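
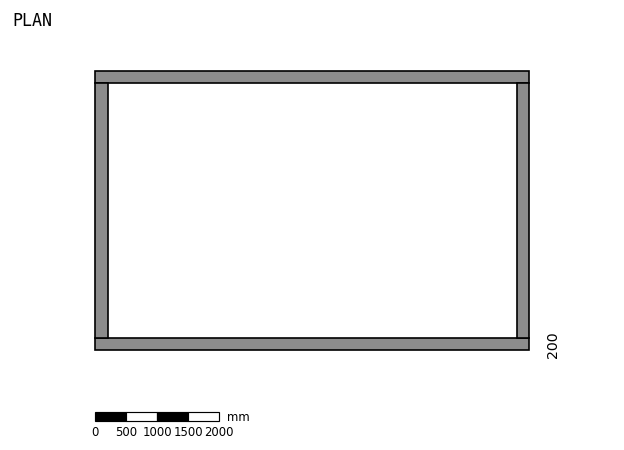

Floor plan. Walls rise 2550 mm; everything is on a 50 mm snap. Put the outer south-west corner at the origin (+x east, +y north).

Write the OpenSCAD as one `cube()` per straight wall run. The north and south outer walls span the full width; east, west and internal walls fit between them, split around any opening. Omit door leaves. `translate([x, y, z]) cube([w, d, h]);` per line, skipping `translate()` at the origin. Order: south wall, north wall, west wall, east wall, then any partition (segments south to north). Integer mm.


cube([7000, 200, 2550]);
translate([0, 4300, 0]) cube([7000, 200, 2550]);
translate([0, 200, 0]) cube([200, 4100, 2550]);
translate([6800, 200, 0]) cube([200, 4100, 2550]);


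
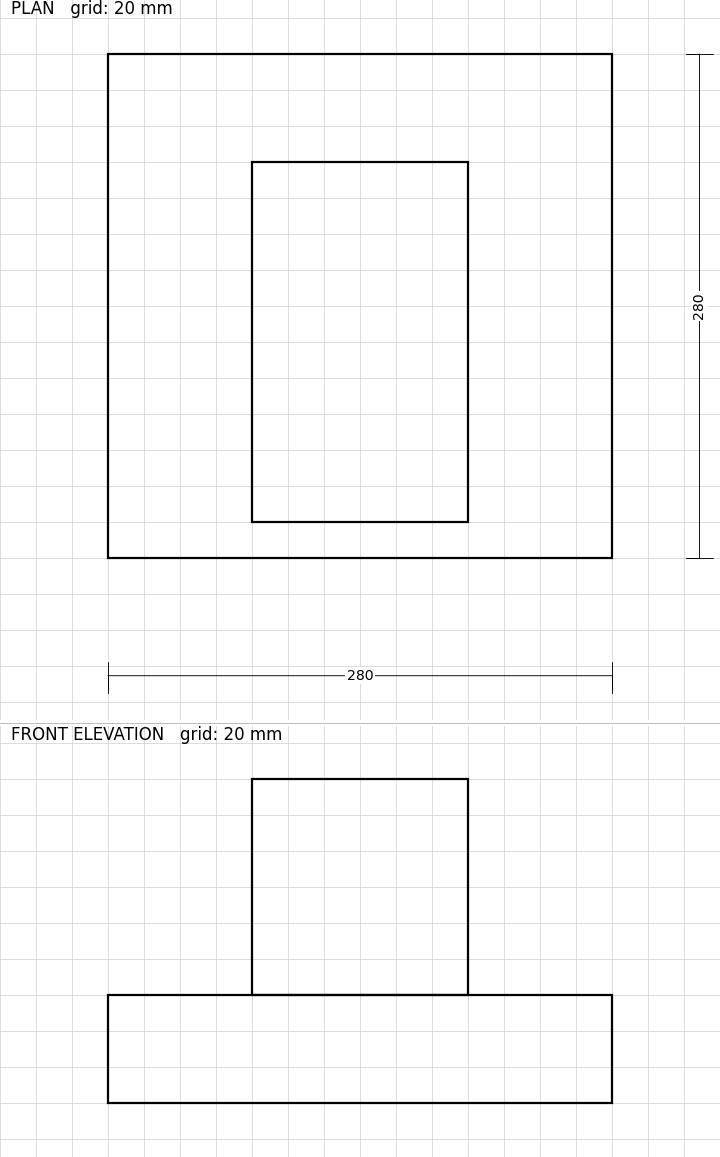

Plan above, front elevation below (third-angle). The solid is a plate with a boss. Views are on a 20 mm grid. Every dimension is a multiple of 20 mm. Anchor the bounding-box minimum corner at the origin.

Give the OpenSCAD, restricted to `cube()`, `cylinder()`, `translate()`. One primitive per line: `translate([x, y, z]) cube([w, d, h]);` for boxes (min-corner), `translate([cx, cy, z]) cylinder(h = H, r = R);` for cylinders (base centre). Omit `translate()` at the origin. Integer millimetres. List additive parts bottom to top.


cube([280, 280, 60]);
translate([80, 20, 60]) cube([120, 200, 120]);


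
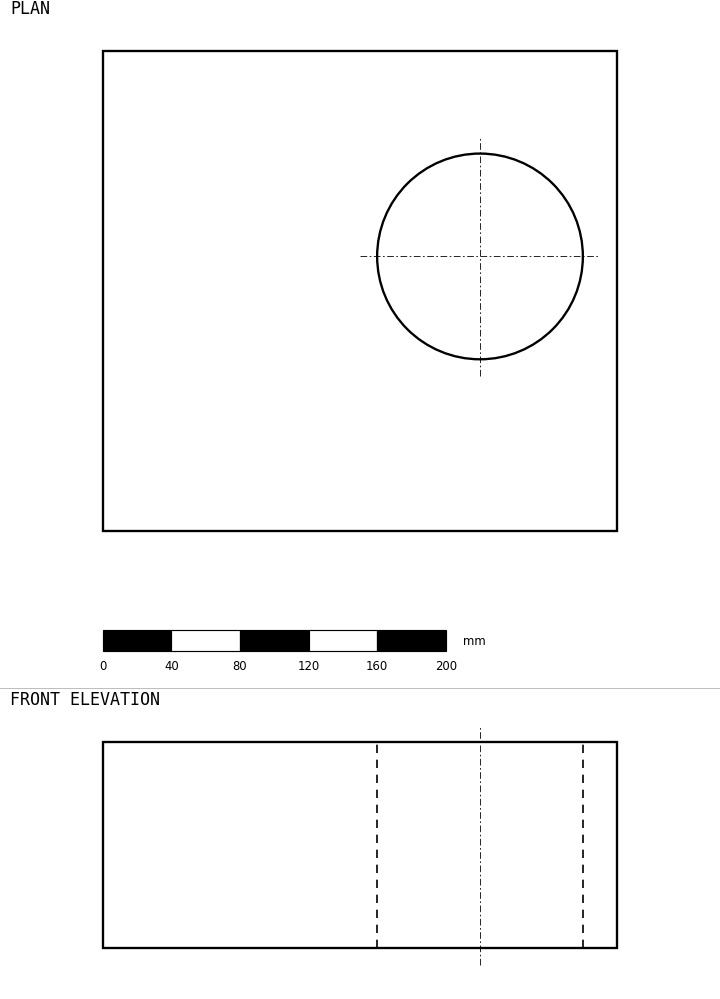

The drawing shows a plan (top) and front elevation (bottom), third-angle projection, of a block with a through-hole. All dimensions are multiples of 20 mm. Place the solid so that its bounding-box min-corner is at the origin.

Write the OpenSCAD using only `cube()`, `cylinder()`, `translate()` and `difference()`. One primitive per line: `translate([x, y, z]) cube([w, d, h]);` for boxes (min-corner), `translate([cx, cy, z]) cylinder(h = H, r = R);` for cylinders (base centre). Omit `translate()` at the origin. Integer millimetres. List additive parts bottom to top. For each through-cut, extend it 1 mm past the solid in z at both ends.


difference() {
  cube([300, 280, 120]);
  translate([220, 160, -1]) cylinder(h = 122, r = 60);
}


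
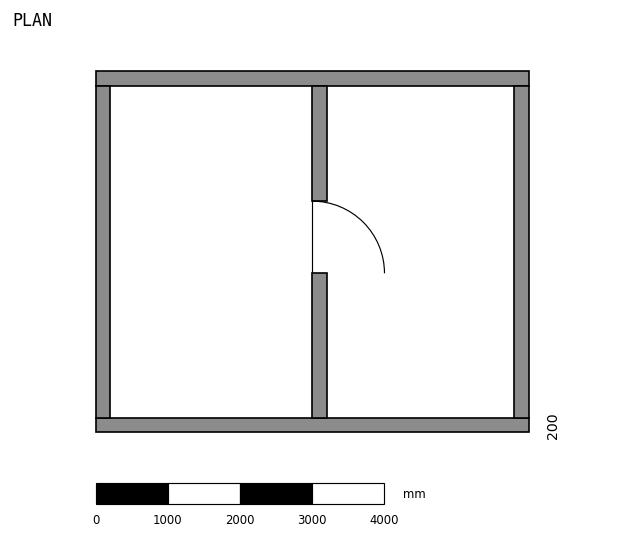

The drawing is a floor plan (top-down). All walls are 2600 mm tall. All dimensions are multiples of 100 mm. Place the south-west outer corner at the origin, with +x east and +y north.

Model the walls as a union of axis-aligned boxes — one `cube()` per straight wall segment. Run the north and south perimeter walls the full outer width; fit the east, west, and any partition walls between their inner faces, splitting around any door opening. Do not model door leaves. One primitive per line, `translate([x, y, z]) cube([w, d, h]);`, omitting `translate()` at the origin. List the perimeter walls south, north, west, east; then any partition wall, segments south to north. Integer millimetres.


cube([6000, 200, 2600]);
translate([0, 4800, 0]) cube([6000, 200, 2600]);
translate([0, 200, 0]) cube([200, 4600, 2600]);
translate([5800, 200, 0]) cube([200, 4600, 2600]);
translate([3000, 200, 0]) cube([200, 2000, 2600]);
translate([3000, 3200, 0]) cube([200, 1600, 2600]);


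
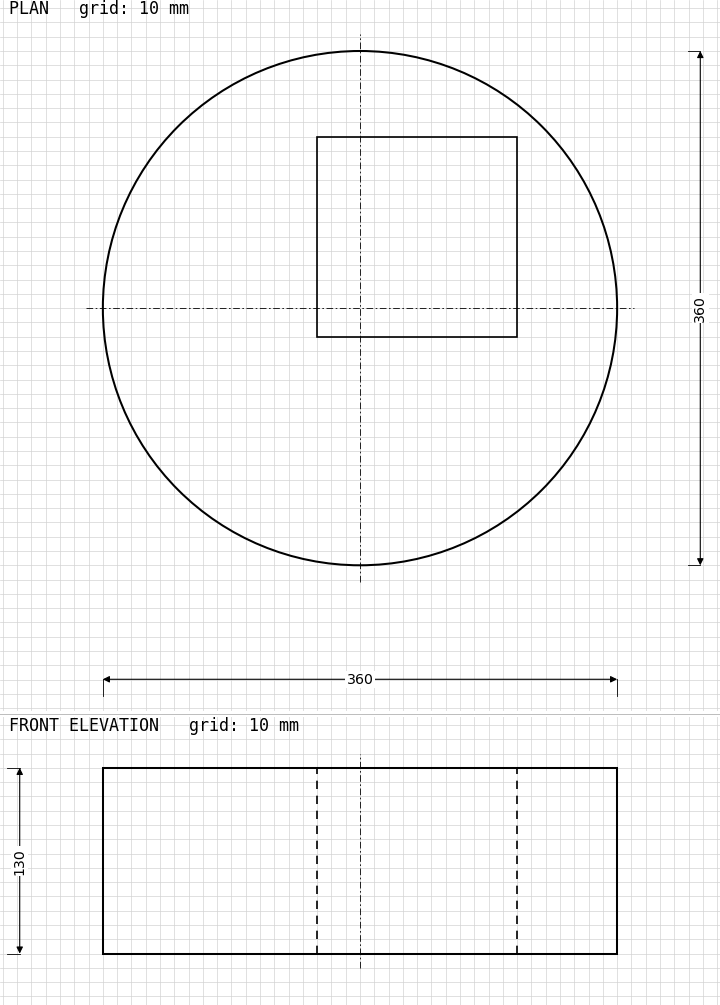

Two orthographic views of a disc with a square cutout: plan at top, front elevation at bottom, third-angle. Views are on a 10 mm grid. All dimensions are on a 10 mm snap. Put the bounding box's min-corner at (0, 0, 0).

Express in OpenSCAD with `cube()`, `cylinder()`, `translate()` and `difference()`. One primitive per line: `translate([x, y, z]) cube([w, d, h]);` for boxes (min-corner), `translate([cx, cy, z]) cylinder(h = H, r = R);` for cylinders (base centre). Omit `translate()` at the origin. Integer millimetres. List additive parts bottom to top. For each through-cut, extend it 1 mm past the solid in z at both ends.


difference() {
  translate([180, 180, 0]) cylinder(h = 130, r = 180);
  translate([150, 160, -1]) cube([140, 140, 132]);
}


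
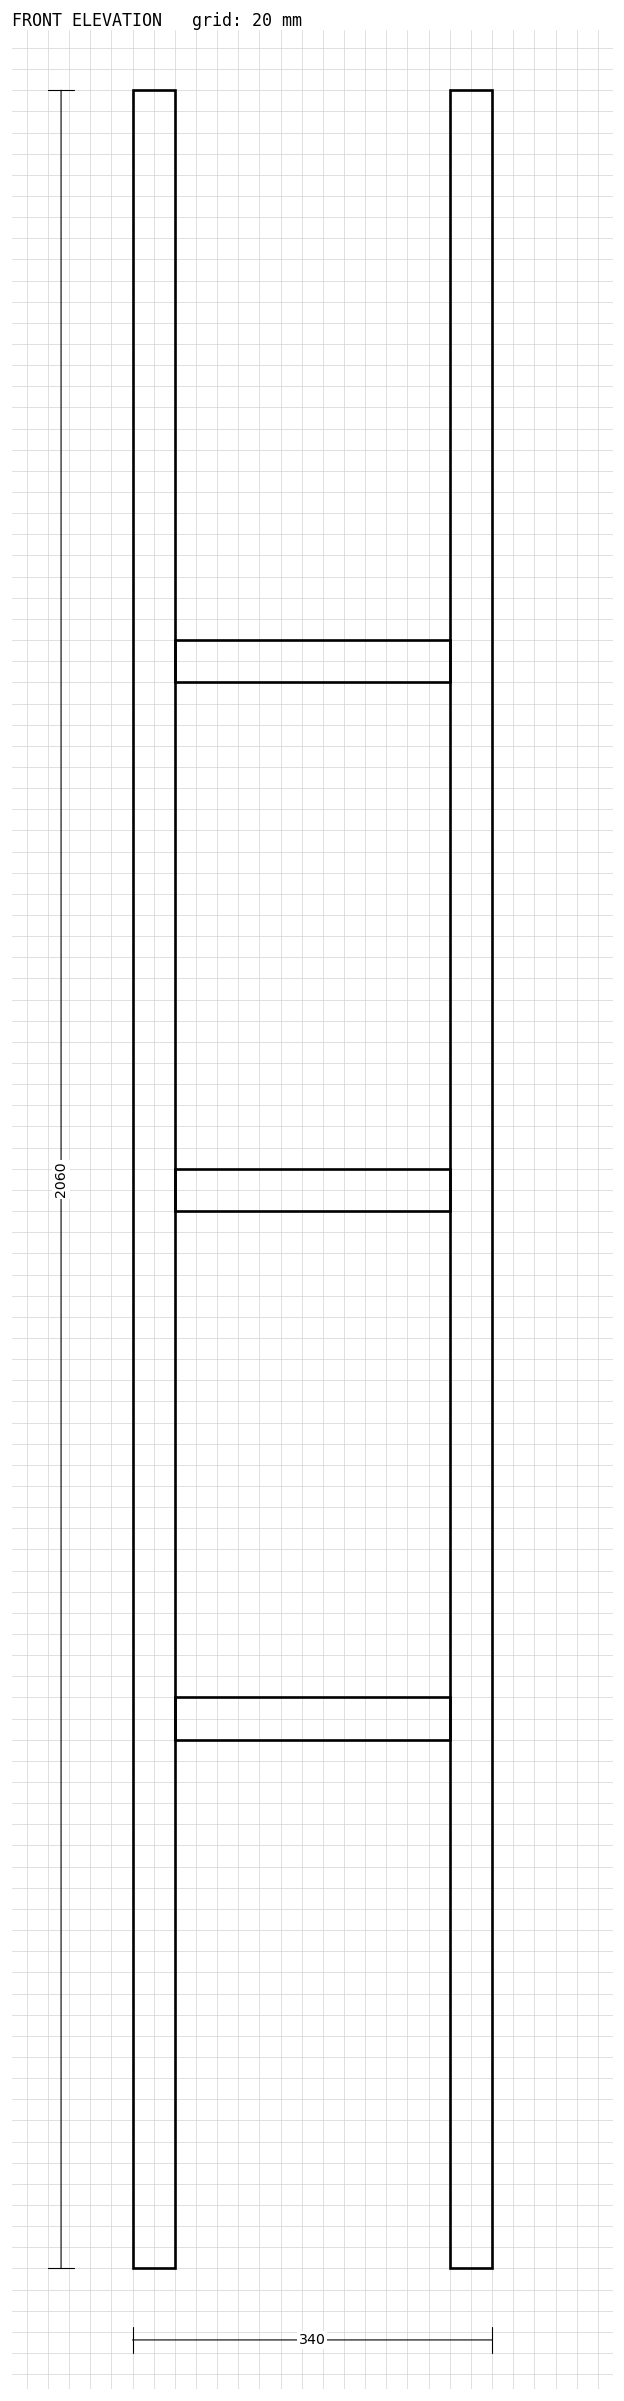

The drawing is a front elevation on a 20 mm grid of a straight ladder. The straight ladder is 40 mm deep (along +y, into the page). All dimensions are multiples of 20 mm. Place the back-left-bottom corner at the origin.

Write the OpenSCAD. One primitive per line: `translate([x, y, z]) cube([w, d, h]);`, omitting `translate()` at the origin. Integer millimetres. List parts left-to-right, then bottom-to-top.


cube([40, 40, 2060]);
translate([40, 0, 500]) cube([260, 40, 40]);
translate([40, 0, 1000]) cube([260, 40, 40]);
translate([40, 0, 1500]) cube([260, 40, 40]);
translate([300, 0, 0]) cube([40, 40, 2060]);


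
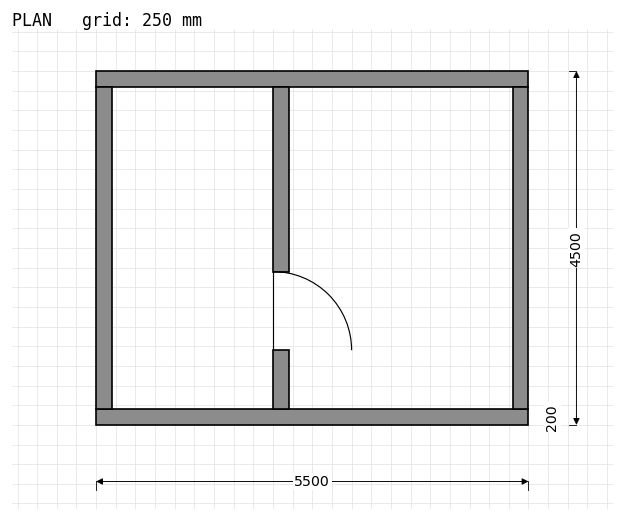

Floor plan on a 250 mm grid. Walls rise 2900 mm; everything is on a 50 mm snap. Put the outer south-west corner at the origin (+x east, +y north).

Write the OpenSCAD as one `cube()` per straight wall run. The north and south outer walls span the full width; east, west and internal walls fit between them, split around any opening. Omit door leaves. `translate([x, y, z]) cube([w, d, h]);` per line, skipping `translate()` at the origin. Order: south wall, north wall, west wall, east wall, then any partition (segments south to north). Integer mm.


cube([5500, 200, 2900]);
translate([0, 4300, 0]) cube([5500, 200, 2900]);
translate([0, 200, 0]) cube([200, 4100, 2900]);
translate([5300, 200, 0]) cube([200, 4100, 2900]);
translate([2250, 200, 0]) cube([200, 750, 2900]);
translate([2250, 1950, 0]) cube([200, 2350, 2900]);


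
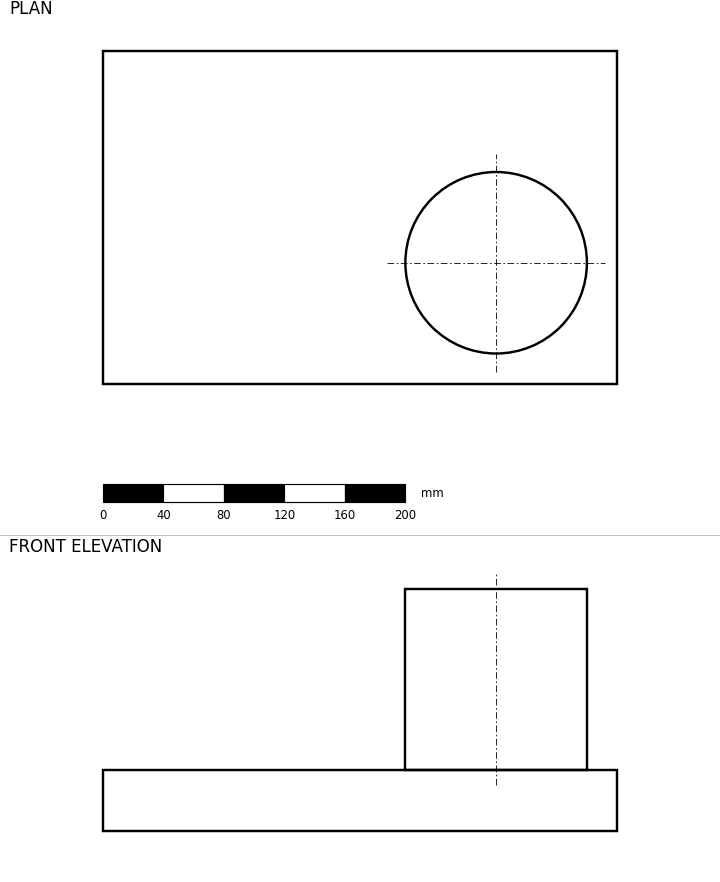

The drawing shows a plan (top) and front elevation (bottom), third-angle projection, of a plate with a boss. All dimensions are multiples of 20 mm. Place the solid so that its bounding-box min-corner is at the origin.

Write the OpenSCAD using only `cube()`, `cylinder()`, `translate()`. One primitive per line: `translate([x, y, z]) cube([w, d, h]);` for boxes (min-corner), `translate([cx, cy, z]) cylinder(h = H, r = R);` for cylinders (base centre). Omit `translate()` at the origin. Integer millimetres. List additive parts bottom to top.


cube([340, 220, 40]);
translate([260, 80, 40]) cylinder(h = 120, r = 60);


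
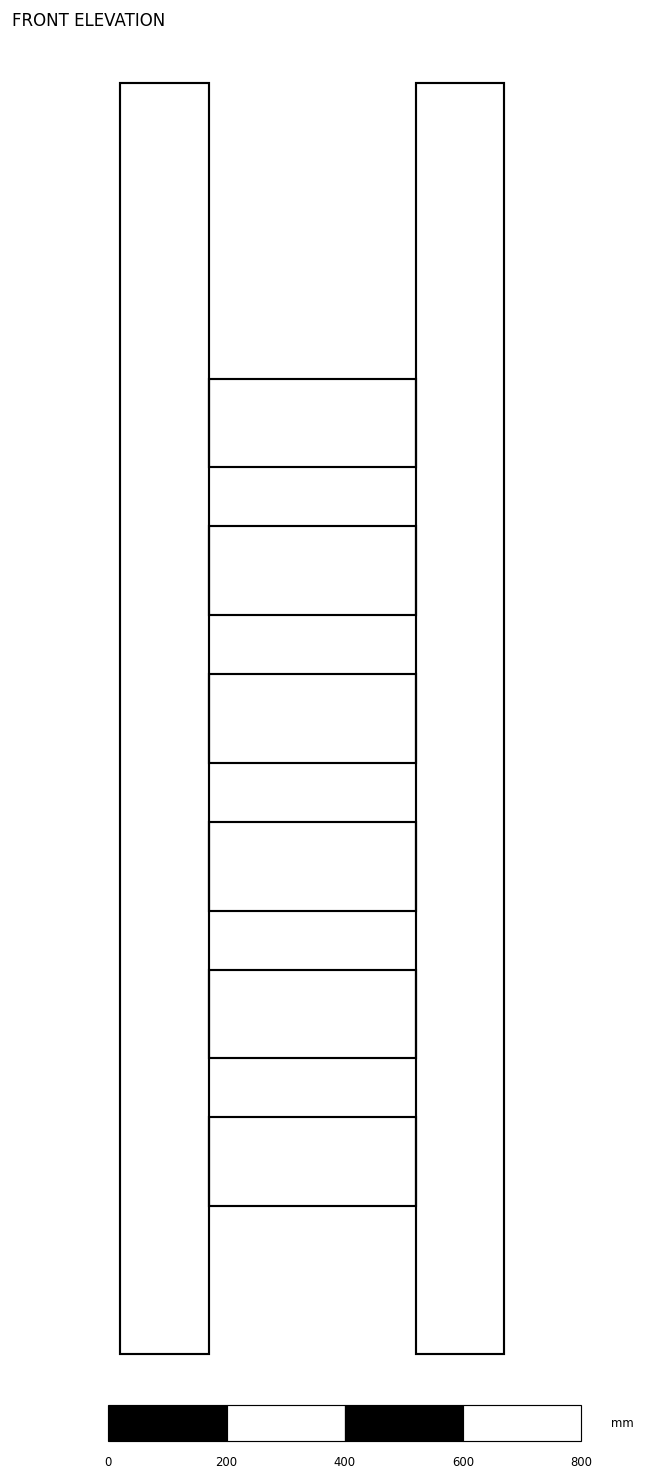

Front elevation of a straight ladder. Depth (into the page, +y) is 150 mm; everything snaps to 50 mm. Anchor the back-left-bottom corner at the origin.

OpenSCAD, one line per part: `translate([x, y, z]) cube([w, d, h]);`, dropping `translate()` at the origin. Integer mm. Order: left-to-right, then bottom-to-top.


cube([150, 150, 2150]);
translate([150, 0, 250]) cube([350, 150, 150]);
translate([150, 0, 500]) cube([350, 150, 150]);
translate([150, 0, 750]) cube([350, 150, 150]);
translate([150, 0, 1000]) cube([350, 150, 150]);
translate([150, 0, 1250]) cube([350, 150, 150]);
translate([150, 0, 1500]) cube([350, 150, 150]);
translate([500, 0, 0]) cube([150, 150, 2150]);


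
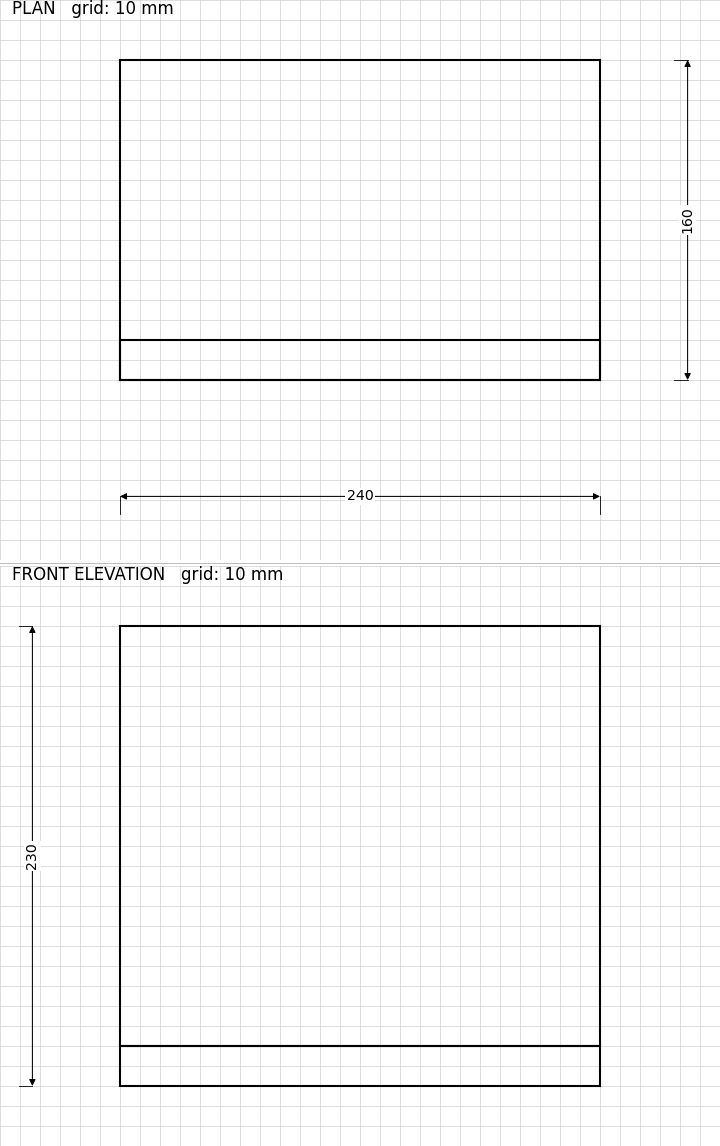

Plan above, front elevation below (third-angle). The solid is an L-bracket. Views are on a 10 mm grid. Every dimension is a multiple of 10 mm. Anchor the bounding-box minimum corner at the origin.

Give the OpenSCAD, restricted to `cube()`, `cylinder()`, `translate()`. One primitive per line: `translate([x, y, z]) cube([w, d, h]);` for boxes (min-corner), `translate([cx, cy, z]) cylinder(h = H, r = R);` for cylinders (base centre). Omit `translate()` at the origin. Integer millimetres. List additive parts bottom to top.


cube([240, 160, 20]);
translate([0, 0, 20]) cube([240, 20, 210]);


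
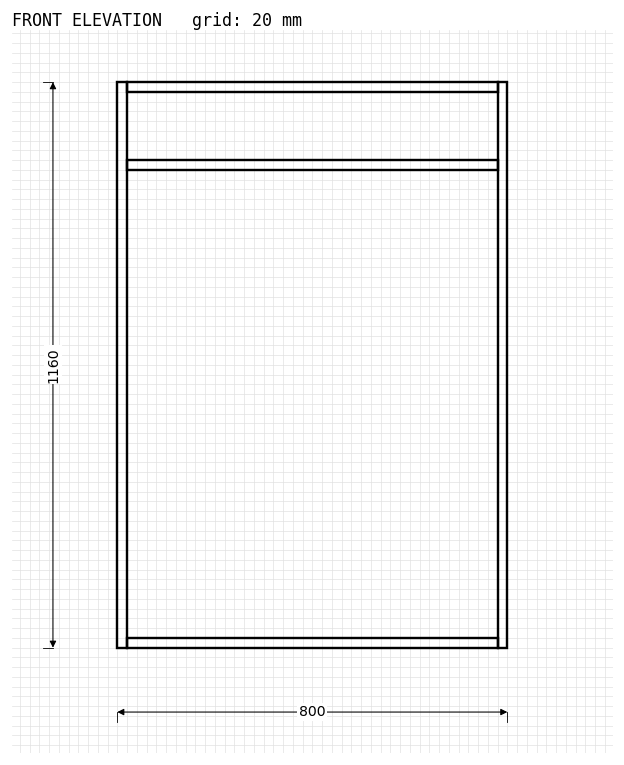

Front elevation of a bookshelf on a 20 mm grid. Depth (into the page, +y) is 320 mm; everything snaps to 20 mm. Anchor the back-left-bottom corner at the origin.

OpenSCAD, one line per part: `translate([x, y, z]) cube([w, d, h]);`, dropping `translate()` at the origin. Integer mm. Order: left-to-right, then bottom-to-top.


cube([20, 320, 1160]);
translate([20, 0, 0]) cube([760, 320, 20]);
translate([20, 0, 980]) cube([760, 320, 20]);
translate([20, 0, 1140]) cube([760, 320, 20]);
translate([780, 0, 0]) cube([20, 320, 1160]);


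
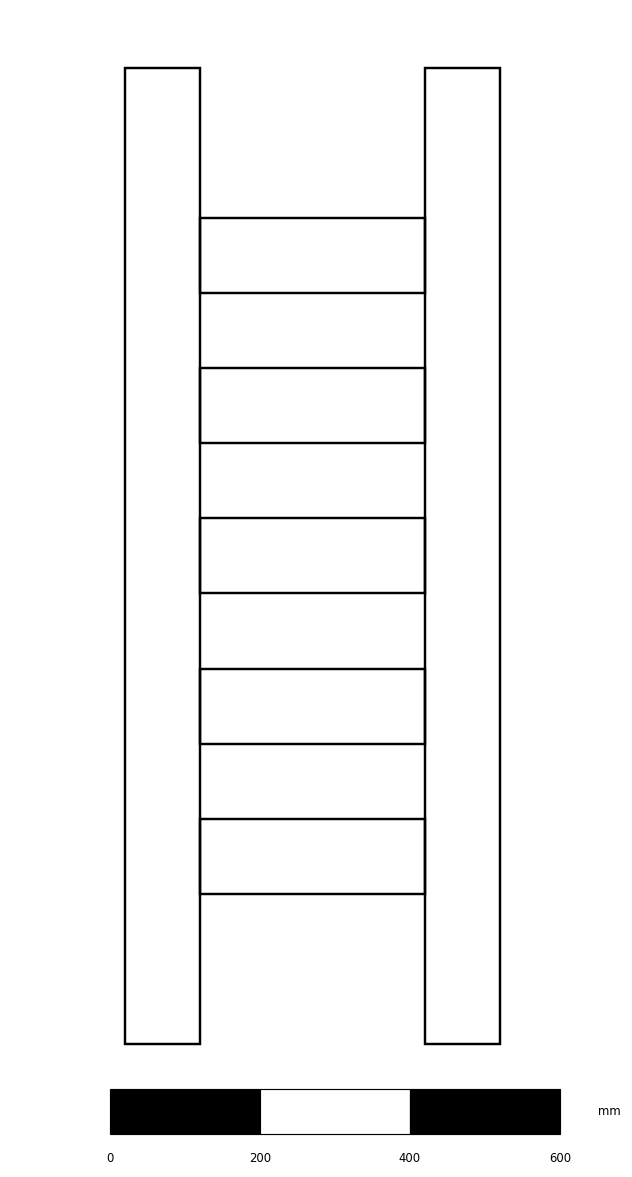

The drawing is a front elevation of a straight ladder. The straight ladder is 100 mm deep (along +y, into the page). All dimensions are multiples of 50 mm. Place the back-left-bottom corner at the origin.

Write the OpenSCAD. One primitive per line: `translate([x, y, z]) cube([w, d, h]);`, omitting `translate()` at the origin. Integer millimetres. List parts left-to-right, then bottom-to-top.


cube([100, 100, 1300]);
translate([100, 0, 200]) cube([300, 100, 100]);
translate([100, 0, 400]) cube([300, 100, 100]);
translate([100, 0, 600]) cube([300, 100, 100]);
translate([100, 0, 800]) cube([300, 100, 100]);
translate([100, 0, 1000]) cube([300, 100, 100]);
translate([400, 0, 0]) cube([100, 100, 1300]);


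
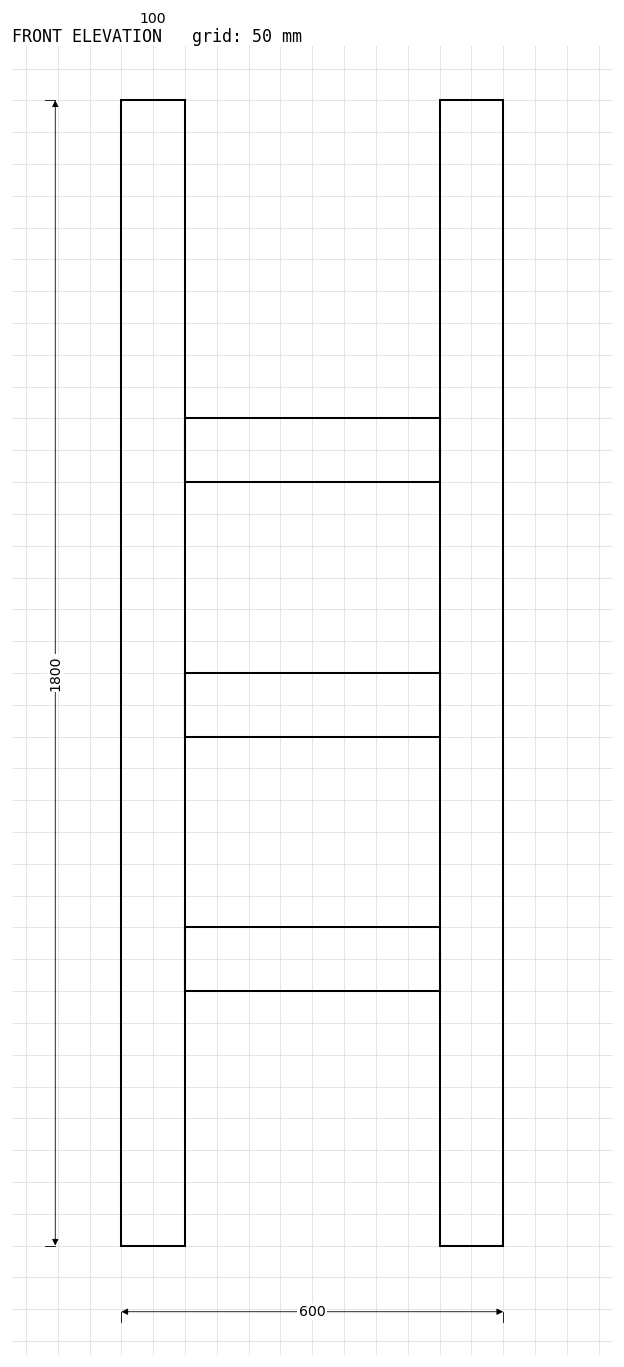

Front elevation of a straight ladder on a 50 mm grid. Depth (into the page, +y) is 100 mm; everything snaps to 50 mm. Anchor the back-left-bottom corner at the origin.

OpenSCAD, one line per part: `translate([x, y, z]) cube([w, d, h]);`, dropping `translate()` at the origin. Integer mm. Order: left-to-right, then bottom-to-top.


cube([100, 100, 1800]);
translate([100, 0, 400]) cube([400, 100, 100]);
translate([100, 0, 800]) cube([400, 100, 100]);
translate([100, 0, 1200]) cube([400, 100, 100]);
translate([500, 0, 0]) cube([100, 100, 1800]);


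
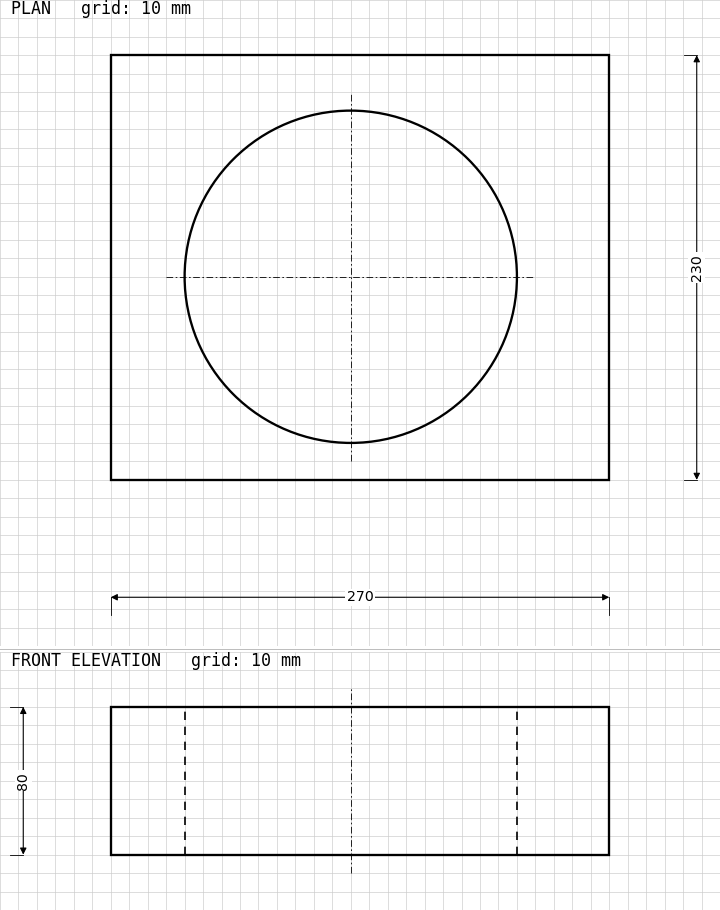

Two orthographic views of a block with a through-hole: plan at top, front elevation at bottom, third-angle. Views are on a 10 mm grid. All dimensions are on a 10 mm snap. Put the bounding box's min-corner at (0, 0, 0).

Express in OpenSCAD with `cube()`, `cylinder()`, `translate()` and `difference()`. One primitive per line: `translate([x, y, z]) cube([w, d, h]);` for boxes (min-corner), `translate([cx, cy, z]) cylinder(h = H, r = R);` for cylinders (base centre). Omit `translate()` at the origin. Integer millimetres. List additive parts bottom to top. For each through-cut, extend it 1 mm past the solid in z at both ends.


difference() {
  cube([270, 230, 80]);
  translate([130, 110, -1]) cylinder(h = 82, r = 90);
}


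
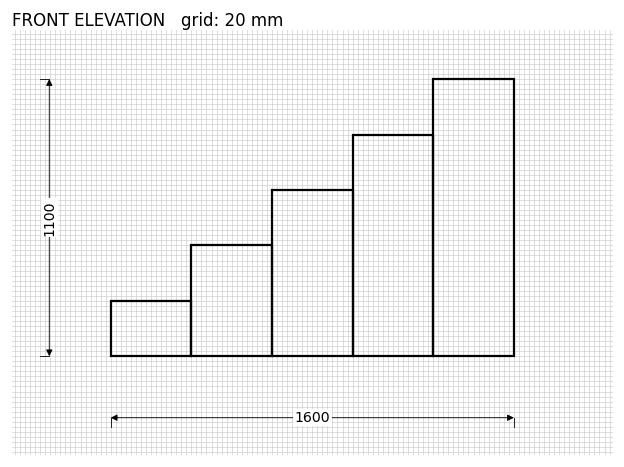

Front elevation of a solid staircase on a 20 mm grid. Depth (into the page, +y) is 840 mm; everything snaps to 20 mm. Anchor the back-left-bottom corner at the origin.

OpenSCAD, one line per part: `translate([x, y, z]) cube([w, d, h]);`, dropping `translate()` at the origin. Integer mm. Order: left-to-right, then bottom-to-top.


cube([320, 840, 220]);
translate([320, 0, 0]) cube([320, 840, 440]);
translate([640, 0, 0]) cube([320, 840, 660]);
translate([960, 0, 0]) cube([320, 840, 880]);
translate([1280, 0, 0]) cube([320, 840, 1100]);


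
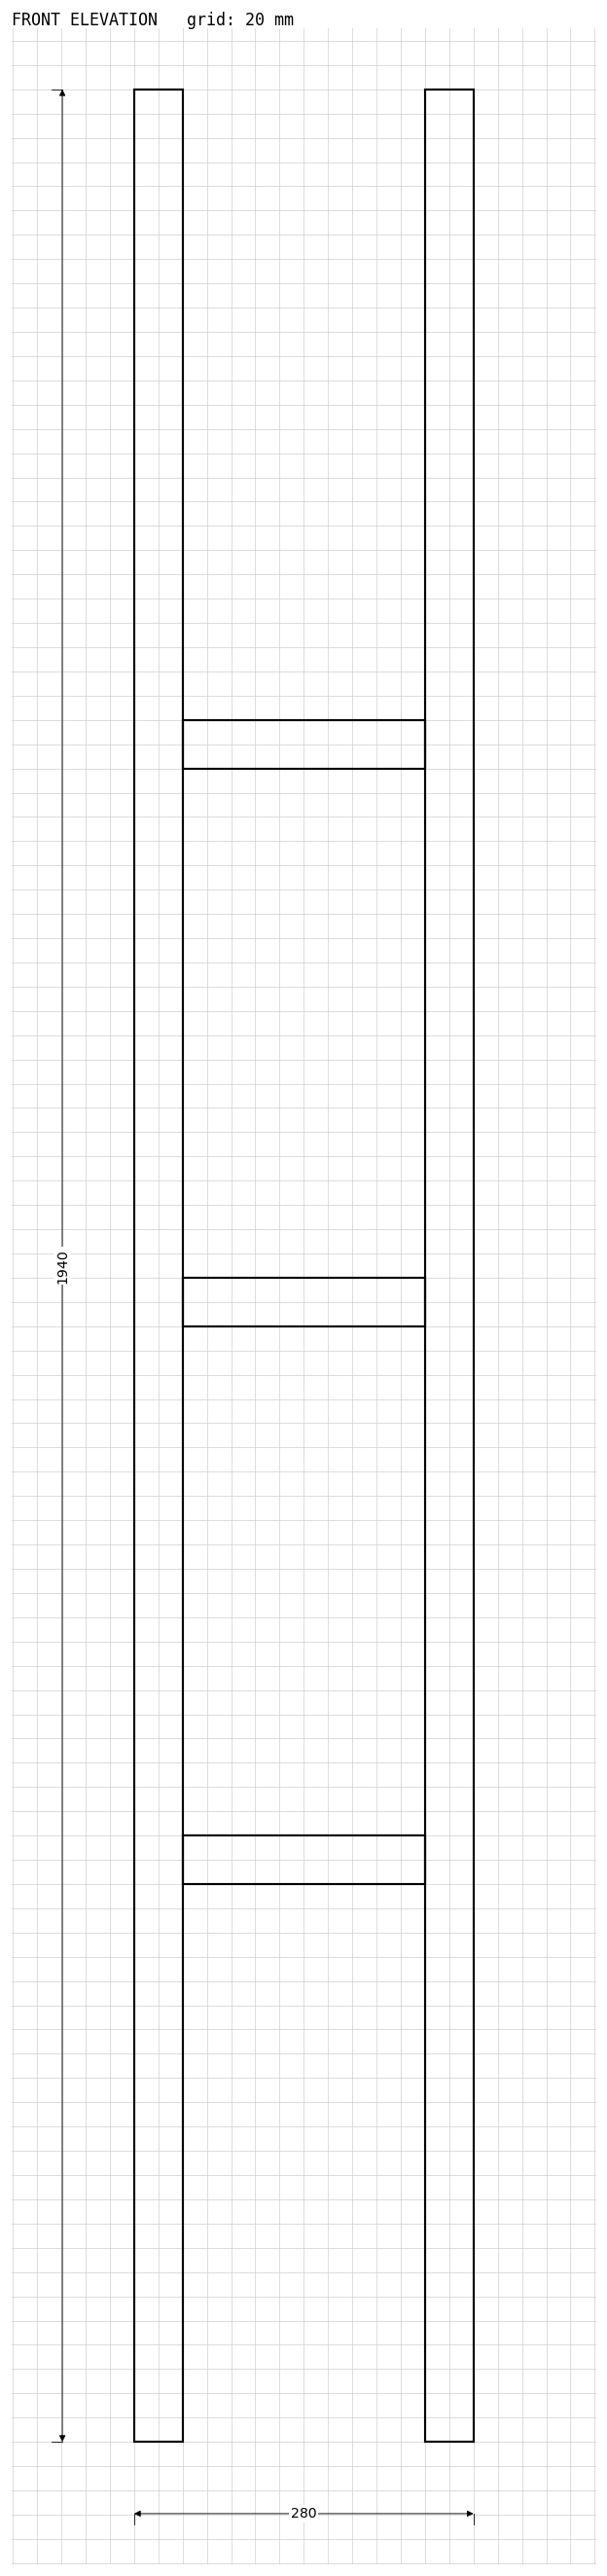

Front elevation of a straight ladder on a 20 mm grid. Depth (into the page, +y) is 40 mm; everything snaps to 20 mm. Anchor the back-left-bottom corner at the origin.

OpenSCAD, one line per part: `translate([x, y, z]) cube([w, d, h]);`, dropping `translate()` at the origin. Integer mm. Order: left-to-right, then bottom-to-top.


cube([40, 40, 1940]);
translate([40, 0, 460]) cube([200, 40, 40]);
translate([40, 0, 920]) cube([200, 40, 40]);
translate([40, 0, 1380]) cube([200, 40, 40]);
translate([240, 0, 0]) cube([40, 40, 1940]);


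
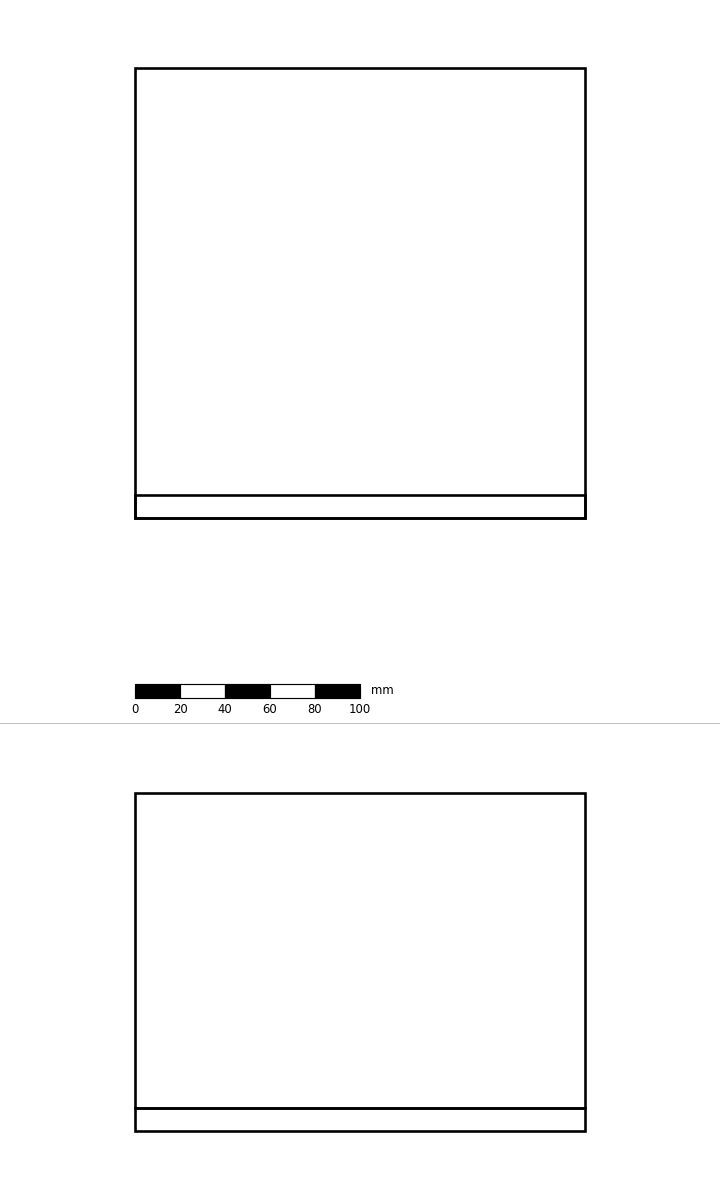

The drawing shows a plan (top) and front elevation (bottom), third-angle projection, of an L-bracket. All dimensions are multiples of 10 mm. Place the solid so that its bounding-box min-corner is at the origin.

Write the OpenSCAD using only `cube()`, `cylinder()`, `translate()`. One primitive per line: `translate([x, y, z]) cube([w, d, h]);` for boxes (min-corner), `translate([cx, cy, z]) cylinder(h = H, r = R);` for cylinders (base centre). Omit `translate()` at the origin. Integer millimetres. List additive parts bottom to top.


cube([200, 200, 10]);
translate([0, 0, 10]) cube([200, 10, 140]);


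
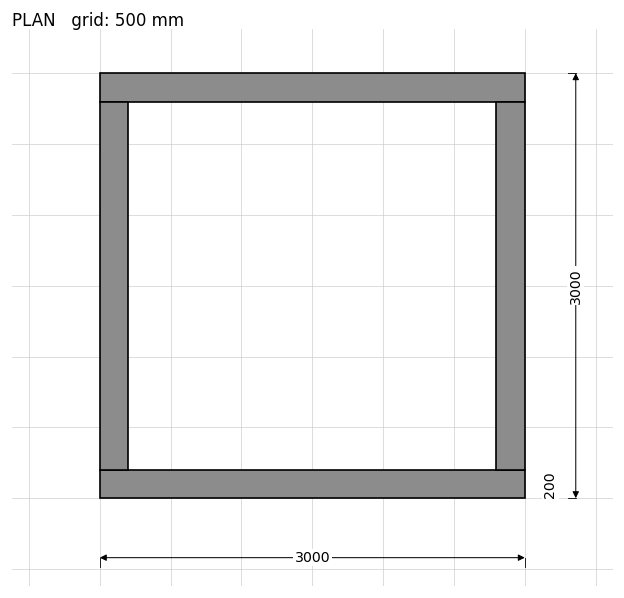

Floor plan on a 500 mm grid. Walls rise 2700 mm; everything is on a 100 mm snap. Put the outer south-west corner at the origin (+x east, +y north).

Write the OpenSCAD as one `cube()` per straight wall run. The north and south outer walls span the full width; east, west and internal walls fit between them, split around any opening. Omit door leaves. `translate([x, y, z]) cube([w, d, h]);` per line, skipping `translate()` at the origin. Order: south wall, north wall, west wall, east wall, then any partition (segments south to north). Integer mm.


cube([3000, 200, 2700]);
translate([0, 2800, 0]) cube([3000, 200, 2700]);
translate([0, 200, 0]) cube([200, 2600, 2700]);
translate([2800, 200, 0]) cube([200, 2600, 2700]);


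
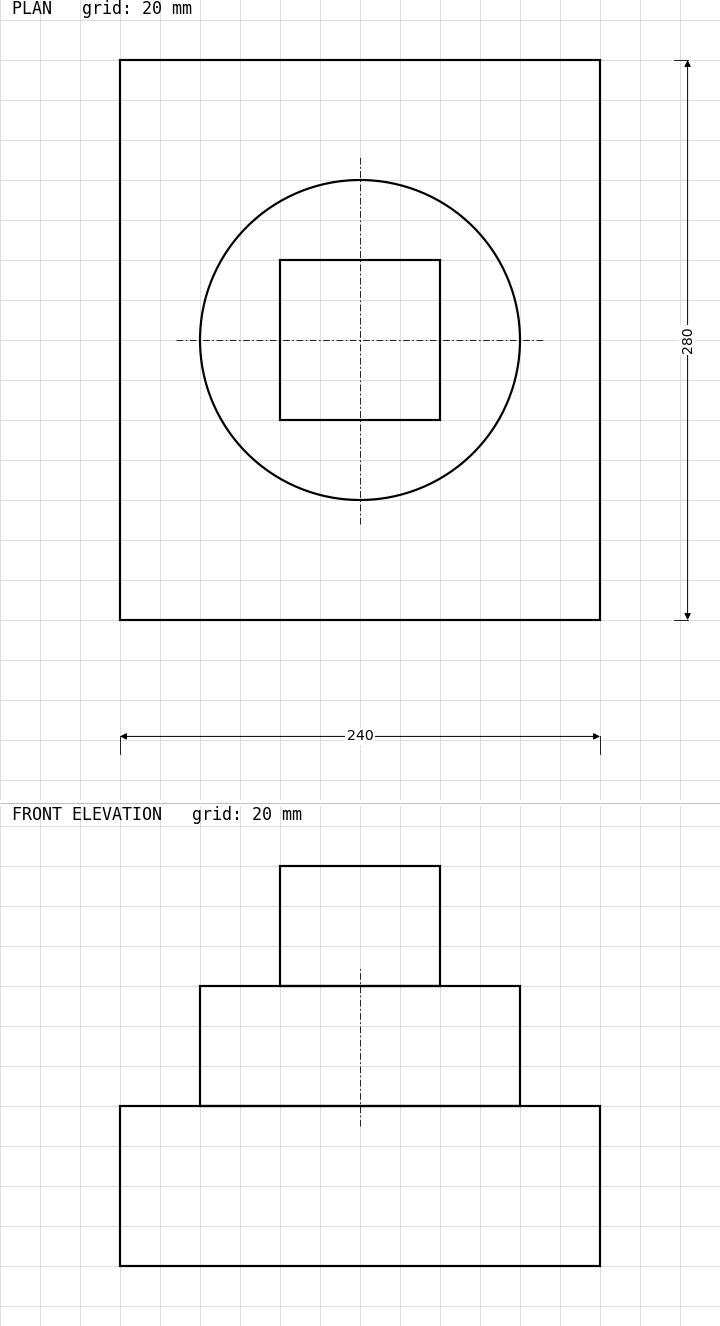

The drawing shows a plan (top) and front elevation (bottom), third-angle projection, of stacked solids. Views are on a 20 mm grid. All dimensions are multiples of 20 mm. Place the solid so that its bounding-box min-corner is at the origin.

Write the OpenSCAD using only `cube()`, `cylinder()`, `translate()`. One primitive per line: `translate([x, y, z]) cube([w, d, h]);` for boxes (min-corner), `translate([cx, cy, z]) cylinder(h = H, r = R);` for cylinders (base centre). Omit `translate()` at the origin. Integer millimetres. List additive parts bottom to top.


cube([240, 280, 80]);
translate([120, 140, 80]) cylinder(h = 60, r = 80);
translate([80, 100, 140]) cube([80, 80, 60]);


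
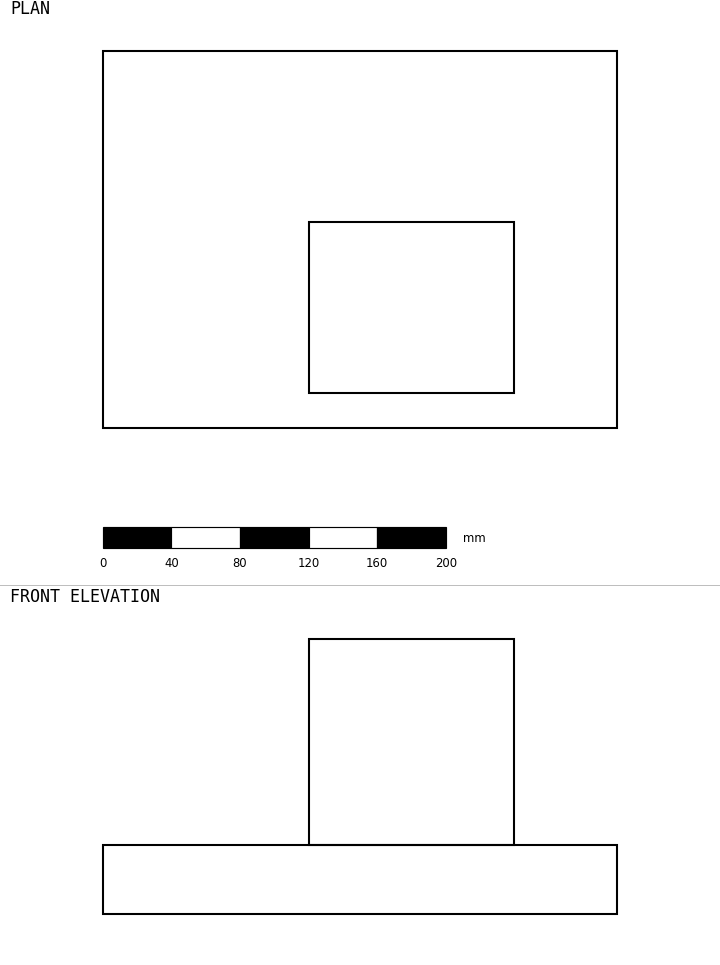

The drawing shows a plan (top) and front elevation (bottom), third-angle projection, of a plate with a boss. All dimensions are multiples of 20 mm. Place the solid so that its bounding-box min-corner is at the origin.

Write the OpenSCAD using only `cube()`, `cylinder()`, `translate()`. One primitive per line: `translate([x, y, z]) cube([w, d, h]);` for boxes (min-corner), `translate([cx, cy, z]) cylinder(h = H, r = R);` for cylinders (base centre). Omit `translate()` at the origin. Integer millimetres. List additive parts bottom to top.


cube([300, 220, 40]);
translate([120, 20, 40]) cube([120, 100, 120]);


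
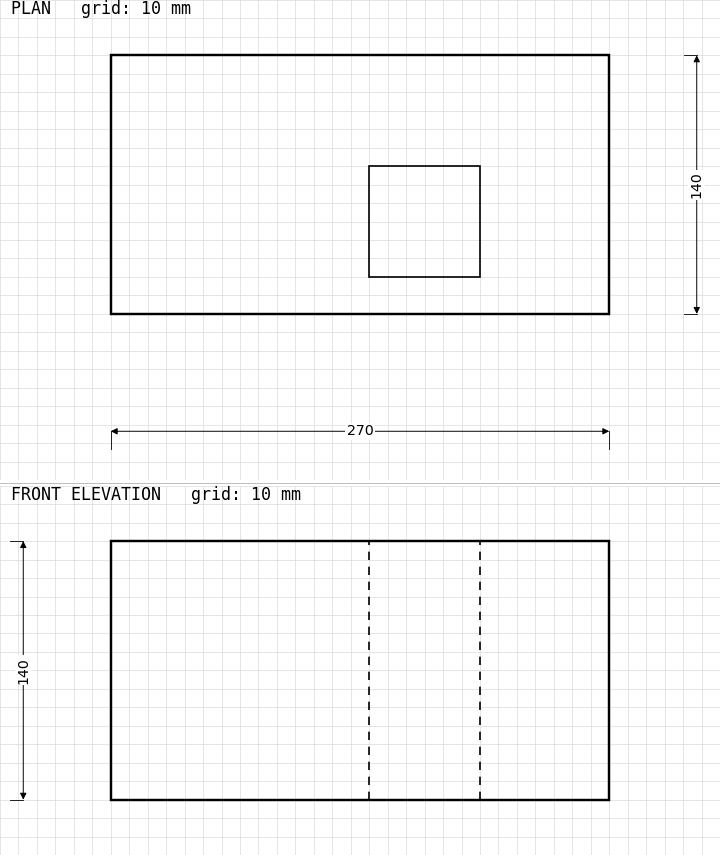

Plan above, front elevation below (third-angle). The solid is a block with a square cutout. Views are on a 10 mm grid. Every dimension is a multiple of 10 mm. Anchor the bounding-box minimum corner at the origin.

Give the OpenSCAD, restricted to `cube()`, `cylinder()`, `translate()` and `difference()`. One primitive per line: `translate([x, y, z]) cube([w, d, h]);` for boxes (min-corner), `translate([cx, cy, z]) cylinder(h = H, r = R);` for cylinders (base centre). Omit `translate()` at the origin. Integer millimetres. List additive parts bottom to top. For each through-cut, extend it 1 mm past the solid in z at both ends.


difference() {
  cube([270, 140, 140]);
  translate([140, 20, -1]) cube([60, 60, 142]);
}


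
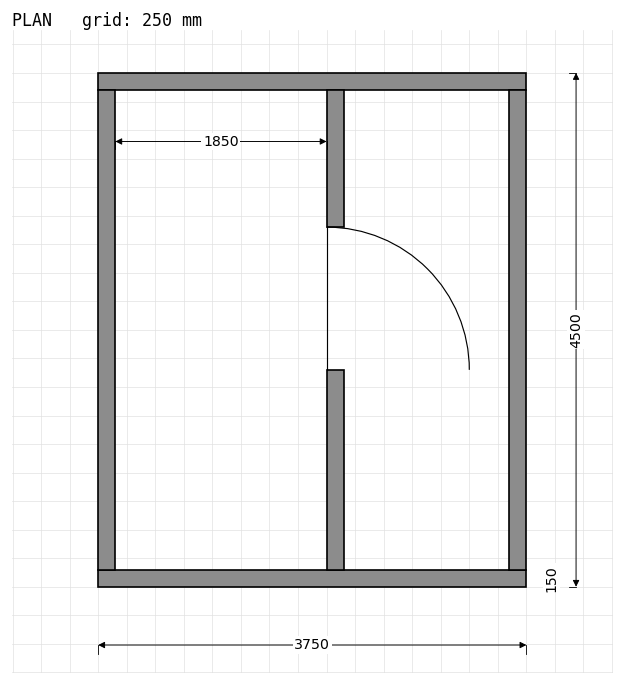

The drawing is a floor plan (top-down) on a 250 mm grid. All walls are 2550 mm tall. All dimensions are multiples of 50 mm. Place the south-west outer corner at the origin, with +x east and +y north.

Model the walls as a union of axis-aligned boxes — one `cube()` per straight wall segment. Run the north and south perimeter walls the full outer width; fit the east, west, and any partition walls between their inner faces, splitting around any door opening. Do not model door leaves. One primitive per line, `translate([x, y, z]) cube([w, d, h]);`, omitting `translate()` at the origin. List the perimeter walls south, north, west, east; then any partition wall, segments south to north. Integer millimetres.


cube([3750, 150, 2550]);
translate([0, 4350, 0]) cube([3750, 150, 2550]);
translate([0, 150, 0]) cube([150, 4200, 2550]);
translate([3600, 150, 0]) cube([150, 4200, 2550]);
translate([2000, 150, 0]) cube([150, 1750, 2550]);
translate([2000, 3150, 0]) cube([150, 1200, 2550]);


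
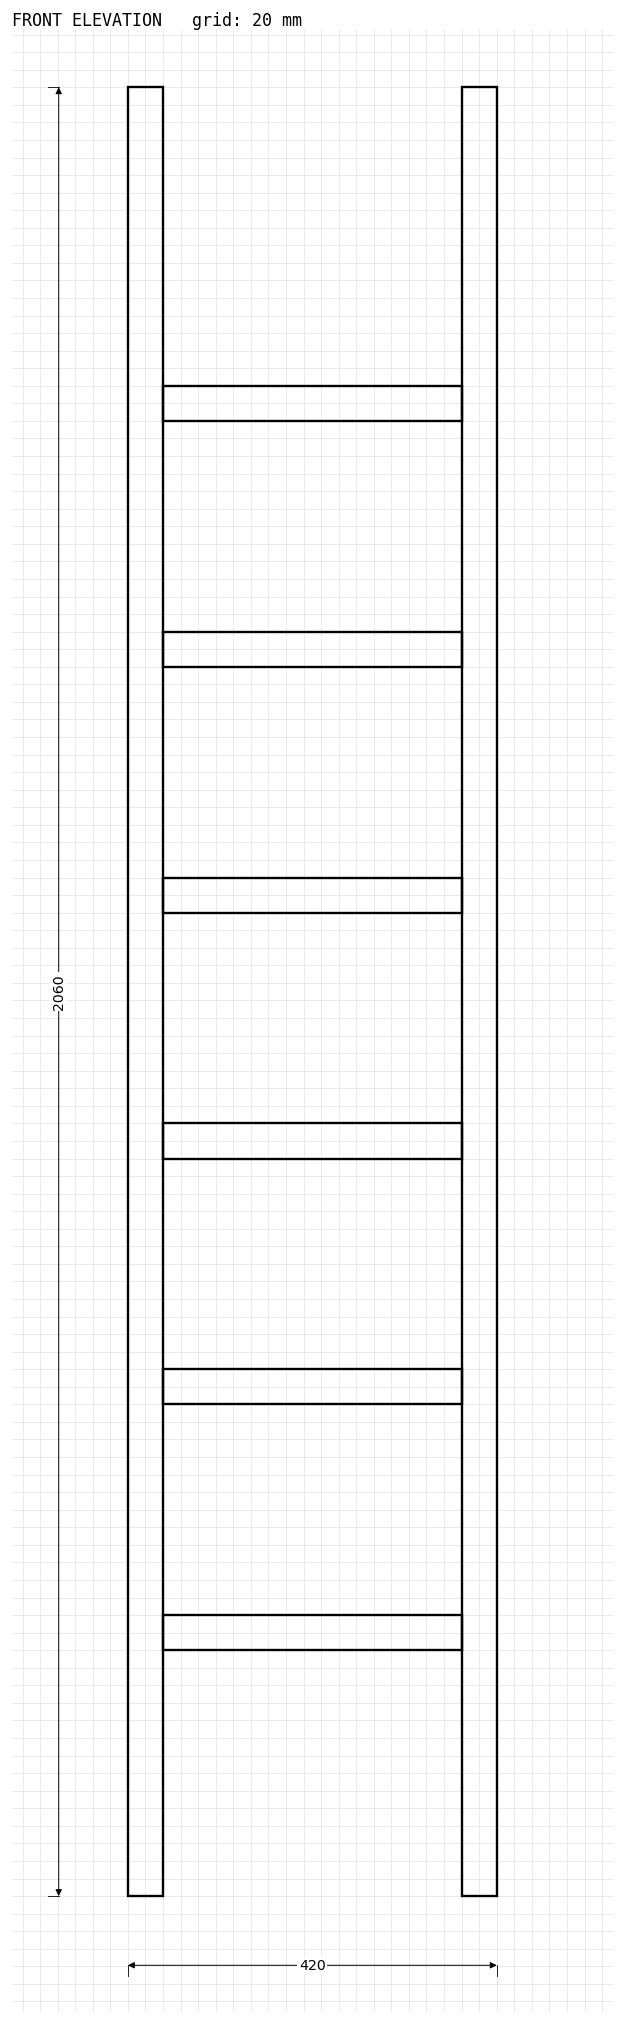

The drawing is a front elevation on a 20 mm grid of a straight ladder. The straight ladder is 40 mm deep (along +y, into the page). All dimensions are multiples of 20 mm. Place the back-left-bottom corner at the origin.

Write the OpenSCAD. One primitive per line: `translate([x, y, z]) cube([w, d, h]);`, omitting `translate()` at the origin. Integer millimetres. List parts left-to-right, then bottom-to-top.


cube([40, 40, 2060]);
translate([40, 0, 280]) cube([340, 40, 40]);
translate([40, 0, 560]) cube([340, 40, 40]);
translate([40, 0, 840]) cube([340, 40, 40]);
translate([40, 0, 1120]) cube([340, 40, 40]);
translate([40, 0, 1400]) cube([340, 40, 40]);
translate([40, 0, 1680]) cube([340, 40, 40]);
translate([380, 0, 0]) cube([40, 40, 2060]);


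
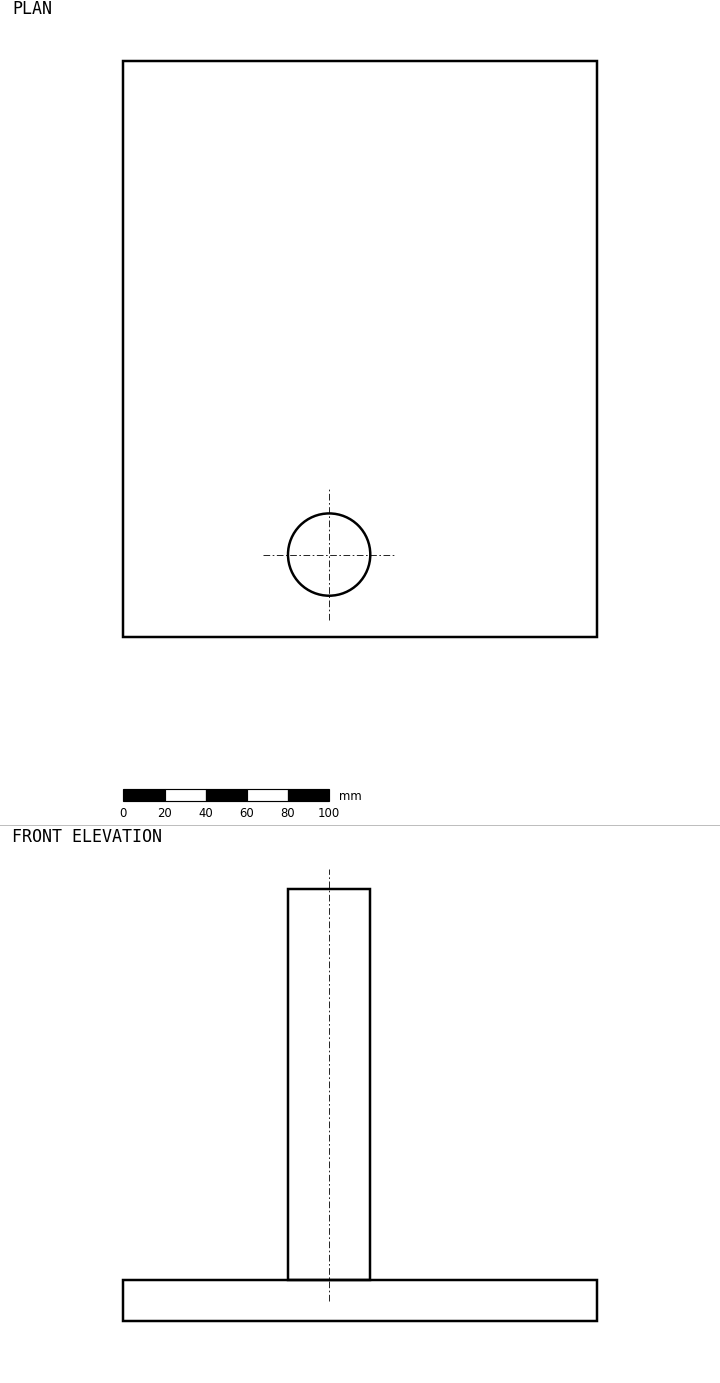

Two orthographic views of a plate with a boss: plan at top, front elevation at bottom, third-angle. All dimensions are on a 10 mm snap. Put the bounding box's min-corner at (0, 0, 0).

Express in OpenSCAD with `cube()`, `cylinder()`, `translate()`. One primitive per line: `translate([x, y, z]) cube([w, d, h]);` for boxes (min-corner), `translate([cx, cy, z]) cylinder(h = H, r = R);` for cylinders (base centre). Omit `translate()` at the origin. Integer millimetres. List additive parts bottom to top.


cube([230, 280, 20]);
translate([100, 40, 20]) cylinder(h = 190, r = 20);


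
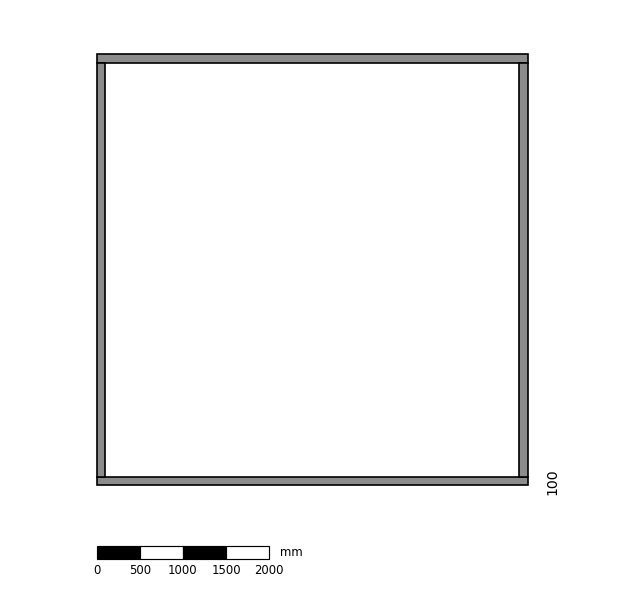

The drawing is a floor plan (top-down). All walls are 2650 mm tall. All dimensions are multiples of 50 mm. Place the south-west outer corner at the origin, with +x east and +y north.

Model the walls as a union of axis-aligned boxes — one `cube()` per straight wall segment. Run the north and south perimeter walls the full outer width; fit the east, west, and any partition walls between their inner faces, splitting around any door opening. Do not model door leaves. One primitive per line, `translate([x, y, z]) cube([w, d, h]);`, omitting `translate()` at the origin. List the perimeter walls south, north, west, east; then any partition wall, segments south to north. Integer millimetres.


cube([5000, 100, 2650]);
translate([0, 4900, 0]) cube([5000, 100, 2650]);
translate([0, 100, 0]) cube([100, 4800, 2650]);
translate([4900, 100, 0]) cube([100, 4800, 2650]);


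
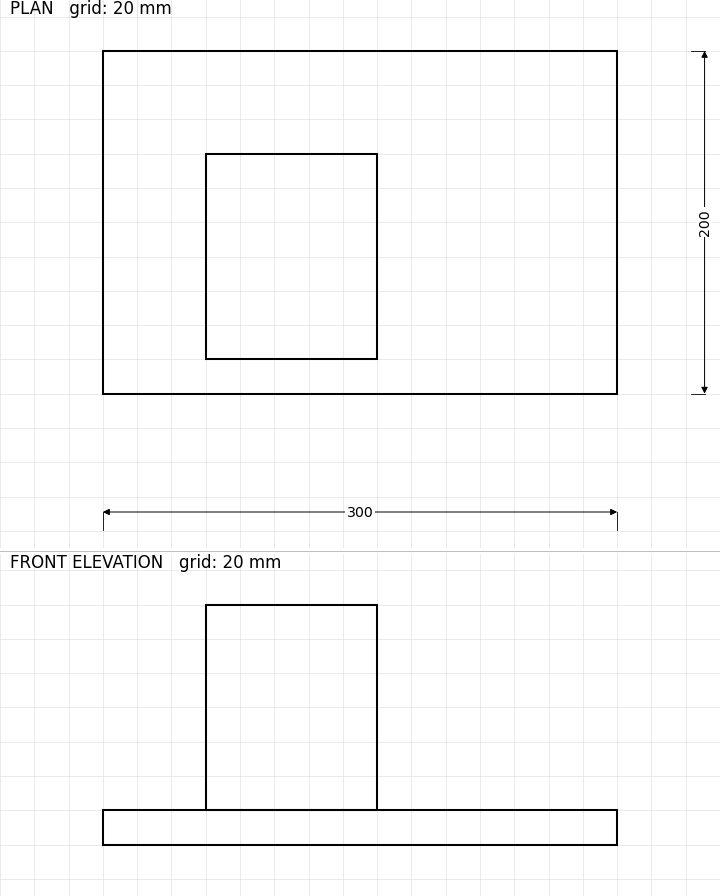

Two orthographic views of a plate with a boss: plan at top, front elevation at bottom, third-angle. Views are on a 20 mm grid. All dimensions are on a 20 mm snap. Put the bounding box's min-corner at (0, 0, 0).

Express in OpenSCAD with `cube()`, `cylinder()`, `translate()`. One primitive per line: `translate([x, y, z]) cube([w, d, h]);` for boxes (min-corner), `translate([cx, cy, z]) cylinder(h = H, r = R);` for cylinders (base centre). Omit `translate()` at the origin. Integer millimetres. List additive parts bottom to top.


cube([300, 200, 20]);
translate([60, 20, 20]) cube([100, 120, 120]);


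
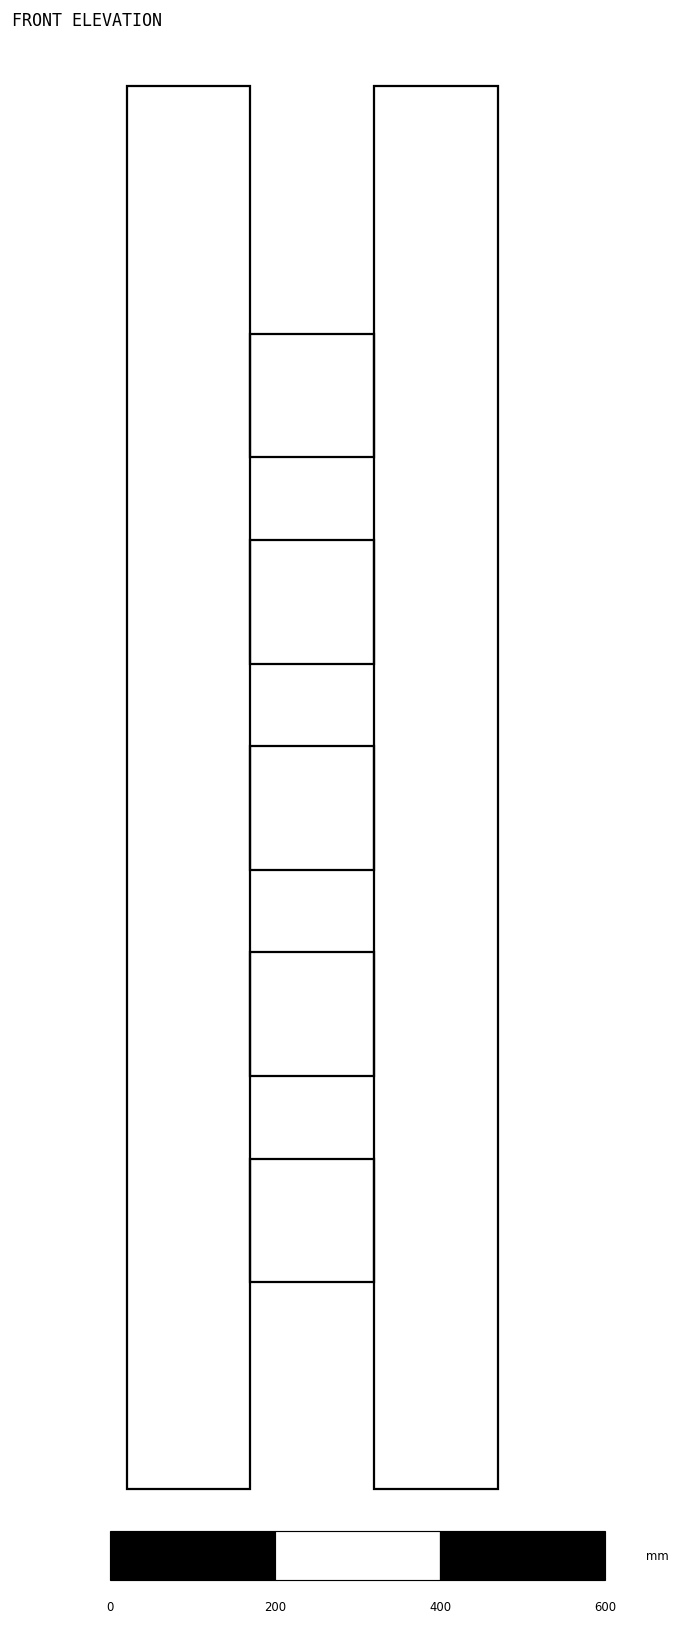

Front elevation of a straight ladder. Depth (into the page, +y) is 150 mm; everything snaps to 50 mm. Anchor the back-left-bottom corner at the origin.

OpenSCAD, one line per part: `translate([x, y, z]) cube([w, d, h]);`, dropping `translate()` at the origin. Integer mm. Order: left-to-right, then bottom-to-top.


cube([150, 150, 1700]);
translate([150, 0, 250]) cube([150, 150, 150]);
translate([150, 0, 500]) cube([150, 150, 150]);
translate([150, 0, 750]) cube([150, 150, 150]);
translate([150, 0, 1000]) cube([150, 150, 150]);
translate([150, 0, 1250]) cube([150, 150, 150]);
translate([300, 0, 0]) cube([150, 150, 1700]);


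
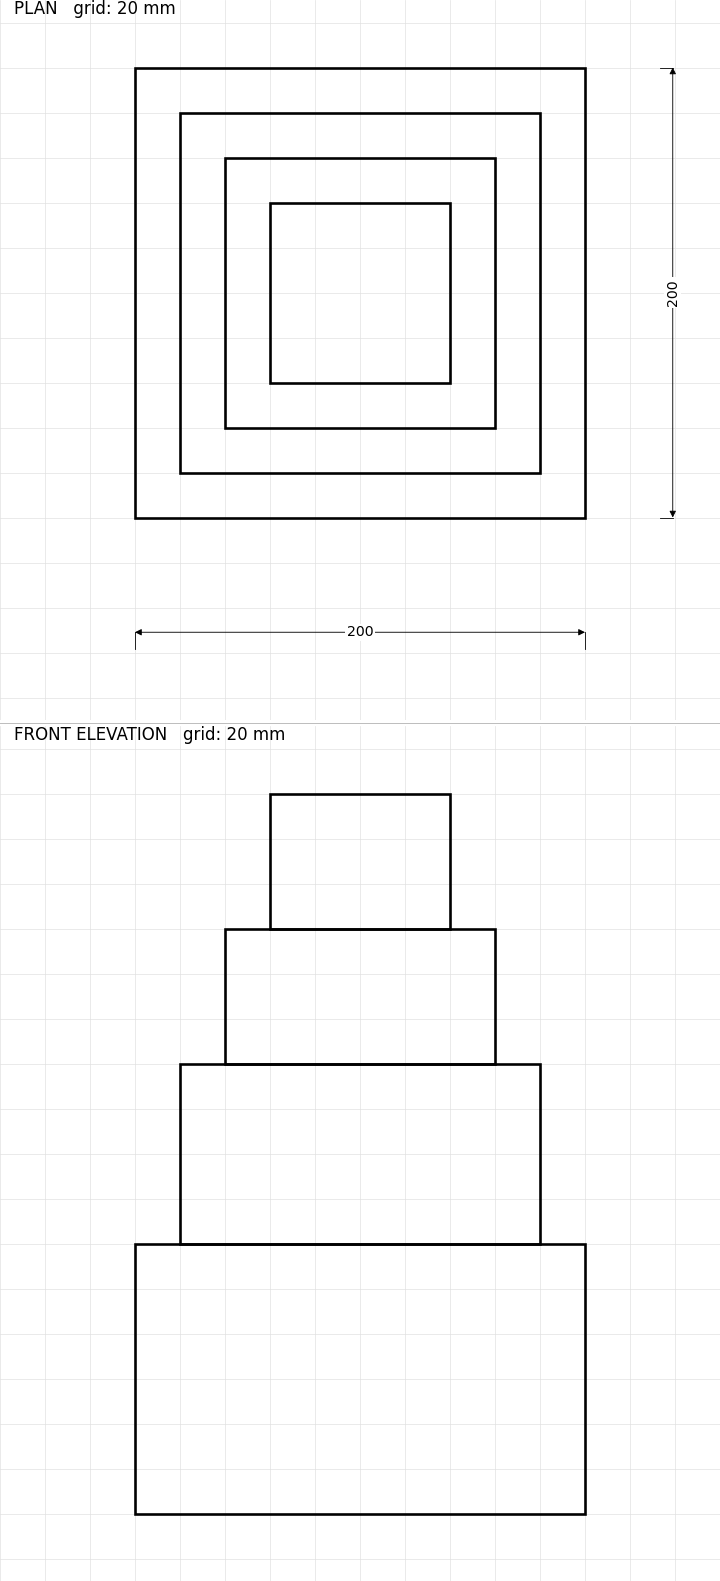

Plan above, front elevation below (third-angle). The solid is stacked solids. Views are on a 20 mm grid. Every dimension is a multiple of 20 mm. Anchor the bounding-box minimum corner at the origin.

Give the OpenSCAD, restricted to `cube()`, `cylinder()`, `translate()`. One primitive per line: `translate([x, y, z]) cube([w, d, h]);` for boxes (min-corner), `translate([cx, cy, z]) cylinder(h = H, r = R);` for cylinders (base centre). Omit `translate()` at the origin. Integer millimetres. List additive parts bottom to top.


cube([200, 200, 120]);
translate([20, 20, 120]) cube([160, 160, 80]);
translate([40, 40, 200]) cube([120, 120, 60]);
translate([60, 60, 260]) cube([80, 80, 60]);


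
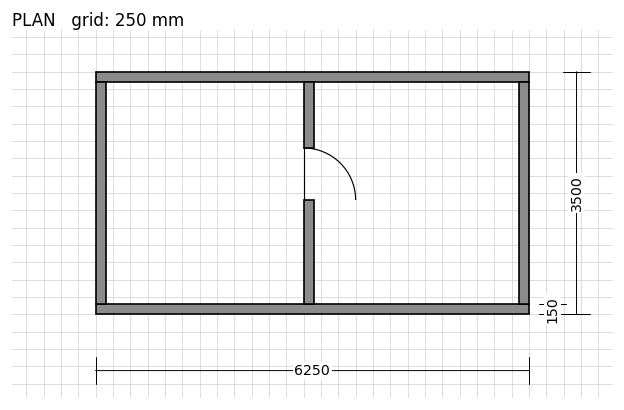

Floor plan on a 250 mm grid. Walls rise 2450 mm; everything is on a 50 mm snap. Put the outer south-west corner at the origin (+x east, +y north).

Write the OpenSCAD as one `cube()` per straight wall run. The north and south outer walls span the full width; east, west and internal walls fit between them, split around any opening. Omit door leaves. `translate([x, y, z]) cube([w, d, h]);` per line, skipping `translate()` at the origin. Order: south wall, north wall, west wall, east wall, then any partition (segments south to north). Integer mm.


cube([6250, 150, 2450]);
translate([0, 3350, 0]) cube([6250, 150, 2450]);
translate([0, 150, 0]) cube([150, 3200, 2450]);
translate([6100, 150, 0]) cube([150, 3200, 2450]);
translate([3000, 150, 0]) cube([150, 1500, 2450]);
translate([3000, 2400, 0]) cube([150, 950, 2450]);


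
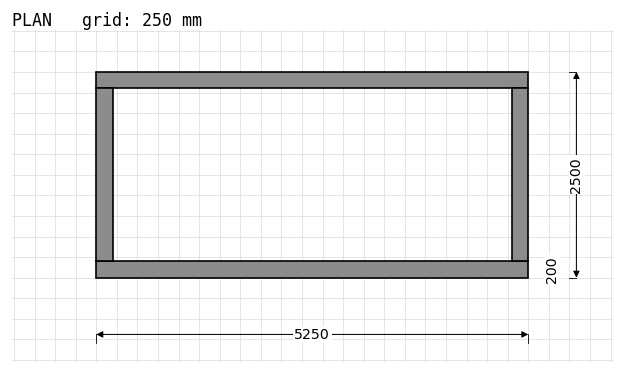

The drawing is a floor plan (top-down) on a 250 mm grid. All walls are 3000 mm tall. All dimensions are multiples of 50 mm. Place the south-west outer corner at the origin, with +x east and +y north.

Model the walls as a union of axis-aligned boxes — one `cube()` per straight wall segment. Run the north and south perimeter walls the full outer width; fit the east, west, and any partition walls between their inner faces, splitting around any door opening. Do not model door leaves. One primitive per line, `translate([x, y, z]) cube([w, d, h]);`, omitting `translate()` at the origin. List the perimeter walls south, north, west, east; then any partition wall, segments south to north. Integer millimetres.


cube([5250, 200, 3000]);
translate([0, 2300, 0]) cube([5250, 200, 3000]);
translate([0, 200, 0]) cube([200, 2100, 3000]);
translate([5050, 200, 0]) cube([200, 2100, 3000]);


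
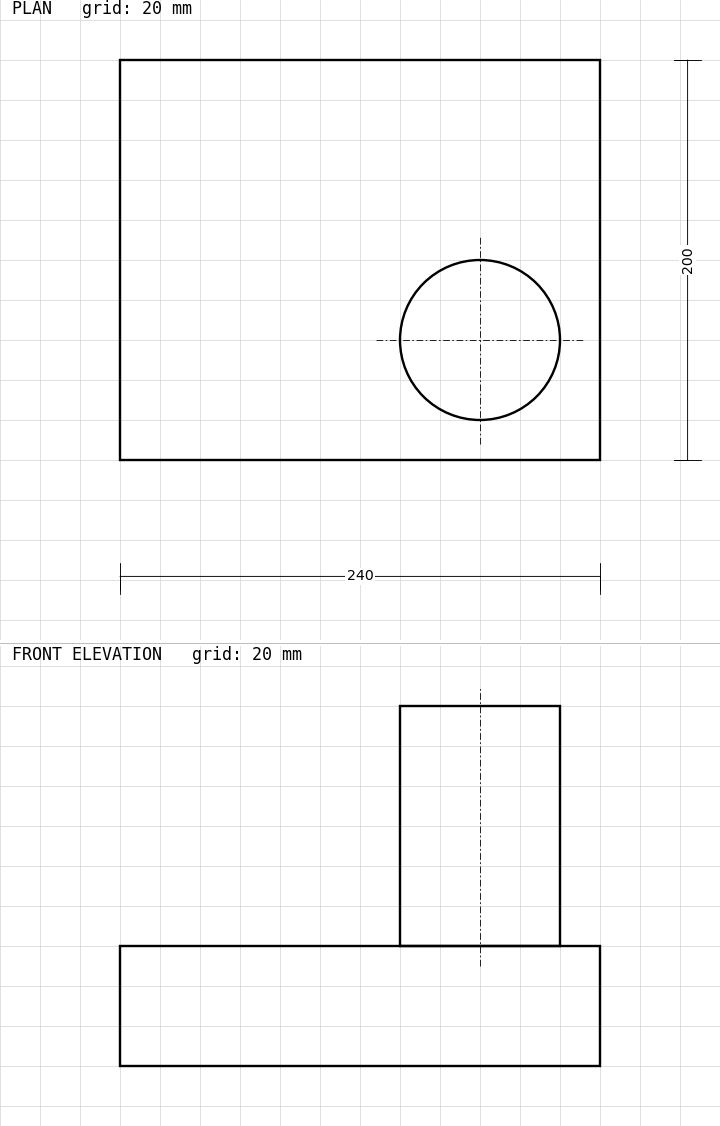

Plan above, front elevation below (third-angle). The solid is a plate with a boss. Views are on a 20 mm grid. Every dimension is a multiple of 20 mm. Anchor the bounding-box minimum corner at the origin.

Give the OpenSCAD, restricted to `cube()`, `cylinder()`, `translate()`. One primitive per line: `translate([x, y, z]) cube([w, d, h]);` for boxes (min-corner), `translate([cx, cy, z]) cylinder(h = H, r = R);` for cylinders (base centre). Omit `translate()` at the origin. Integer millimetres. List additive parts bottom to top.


cube([240, 200, 60]);
translate([180, 60, 60]) cylinder(h = 120, r = 40);


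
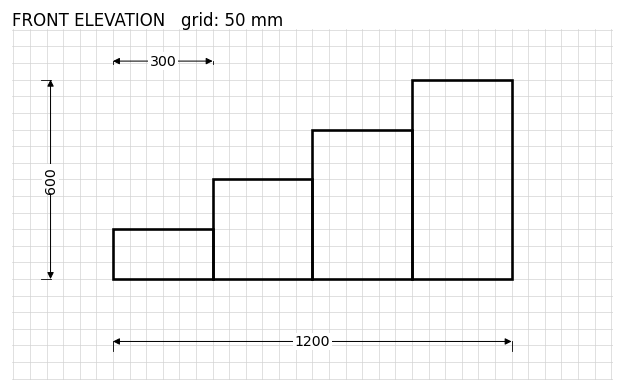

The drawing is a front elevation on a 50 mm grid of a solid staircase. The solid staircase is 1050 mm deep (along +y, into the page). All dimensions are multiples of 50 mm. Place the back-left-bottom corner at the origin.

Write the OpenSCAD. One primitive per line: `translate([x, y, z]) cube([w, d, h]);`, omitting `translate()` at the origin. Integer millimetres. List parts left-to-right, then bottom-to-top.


cube([300, 1050, 150]);
translate([300, 0, 0]) cube([300, 1050, 300]);
translate([600, 0, 0]) cube([300, 1050, 450]);
translate([900, 0, 0]) cube([300, 1050, 600]);


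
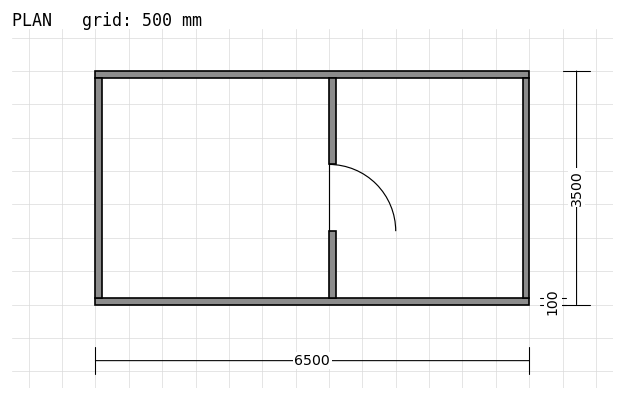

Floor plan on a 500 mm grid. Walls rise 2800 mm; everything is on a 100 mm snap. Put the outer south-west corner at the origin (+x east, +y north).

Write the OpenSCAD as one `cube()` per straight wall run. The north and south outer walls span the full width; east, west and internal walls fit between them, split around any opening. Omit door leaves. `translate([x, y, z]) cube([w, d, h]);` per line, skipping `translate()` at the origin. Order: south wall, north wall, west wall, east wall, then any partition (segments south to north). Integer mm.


cube([6500, 100, 2800]);
translate([0, 3400, 0]) cube([6500, 100, 2800]);
translate([0, 100, 0]) cube([100, 3300, 2800]);
translate([6400, 100, 0]) cube([100, 3300, 2800]);
translate([3500, 100, 0]) cube([100, 1000, 2800]);
translate([3500, 2100, 0]) cube([100, 1300, 2800]);
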